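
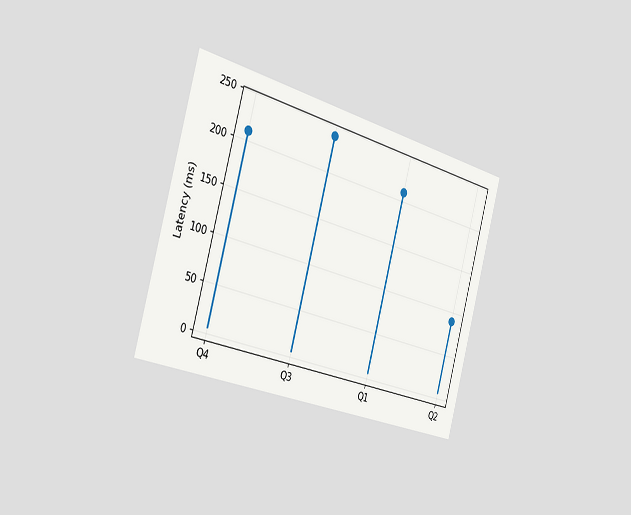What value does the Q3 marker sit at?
240ms

The chart is tilted about 15° clockwise and viewed slightly from the left. The Q3 marker sits at 240ms.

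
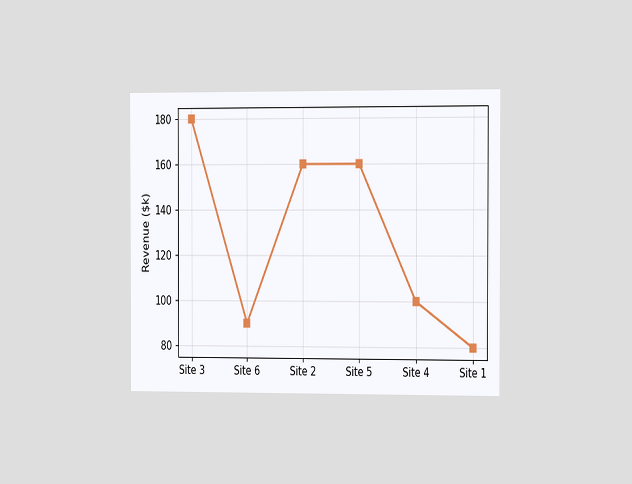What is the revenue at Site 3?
The chart is viewed slightly from the right. At Site 3, the line is at $180k.

$180k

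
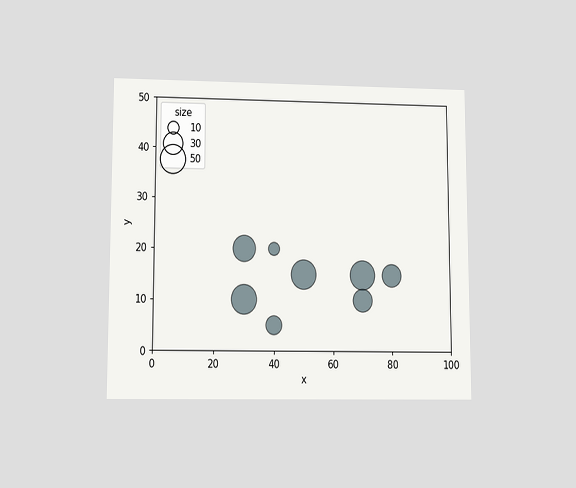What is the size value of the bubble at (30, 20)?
40

The chart is viewed at a slight angle. Matching the bubble at (30, 20) against the size legend gives 40.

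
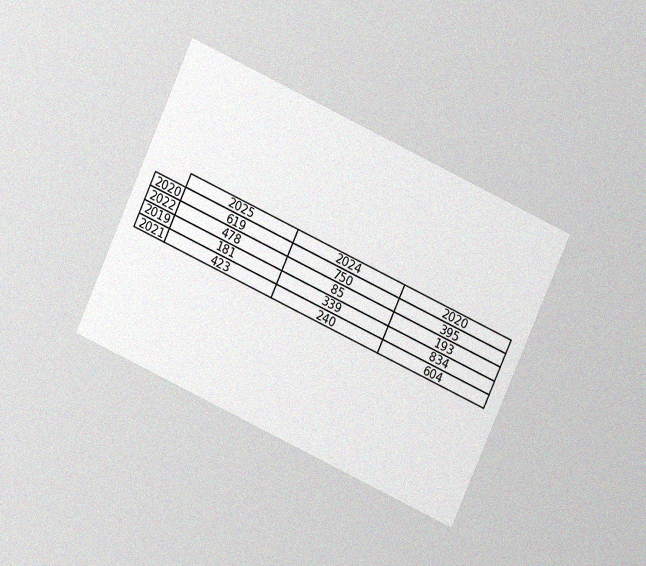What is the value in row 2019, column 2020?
834

The chart is tilted about 24° clockwise and viewed at a slight angle, with some photo noise. The (2019, 2020) cell reads 834.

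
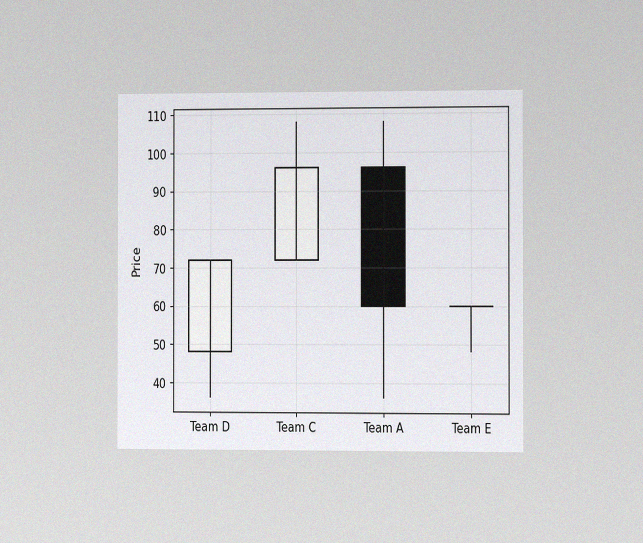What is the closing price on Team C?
96

The chart is viewed slightly from the right, with some photo noise. The Team C candle closes at 96.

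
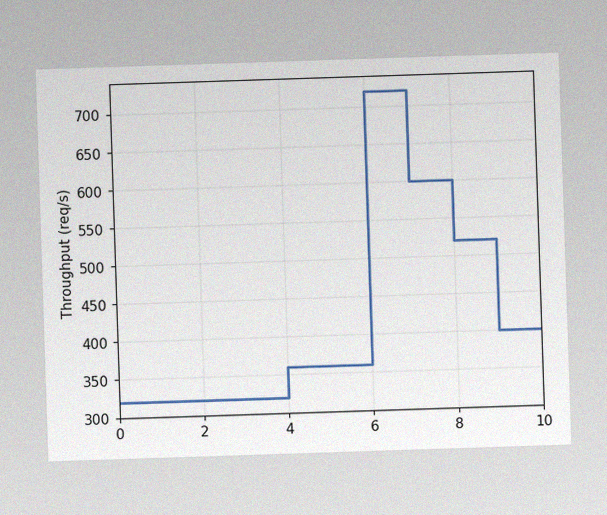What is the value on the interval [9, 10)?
400req/s

The image has some photo noise and uneven lighting. On [9, 10) the step sits at 400req/s.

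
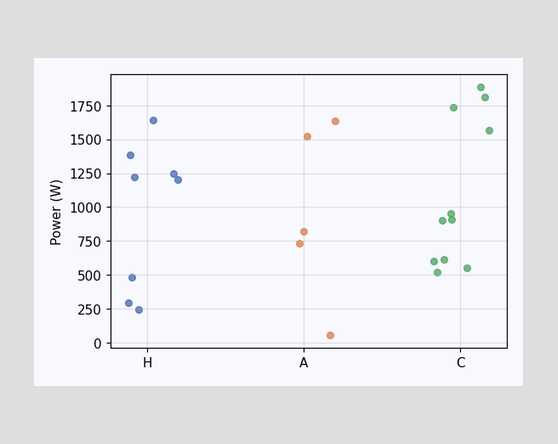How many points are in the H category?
Counting the markers in the H column gives 8.

8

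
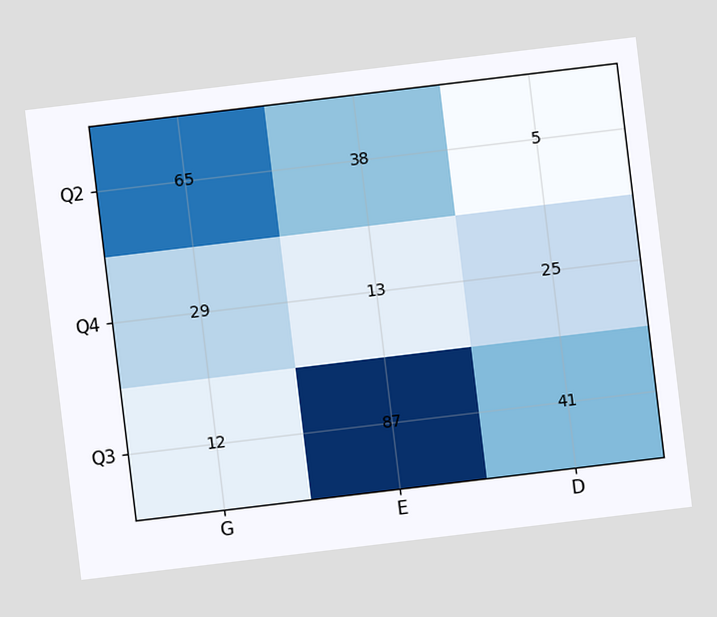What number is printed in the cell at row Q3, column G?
12

The chart is tilted about 7° counter-clockwise. The (Q3, G) cell reads 12.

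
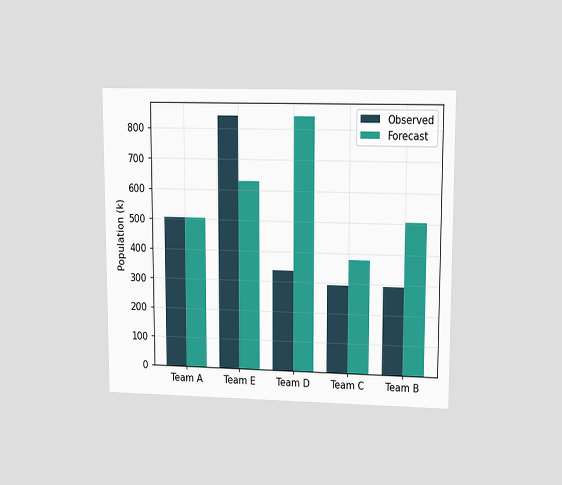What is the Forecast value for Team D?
840k

The chart is viewed at a slight angle. The Forecast bar at Team D reaches 840k on the y-axis.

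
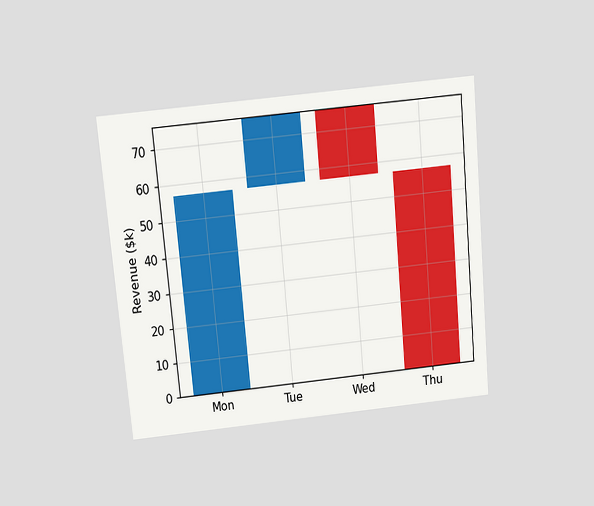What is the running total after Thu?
$0k

The chart is tilted about 5° counter-clockwise and viewed slightly from above. After Thu the running total reaches $0k.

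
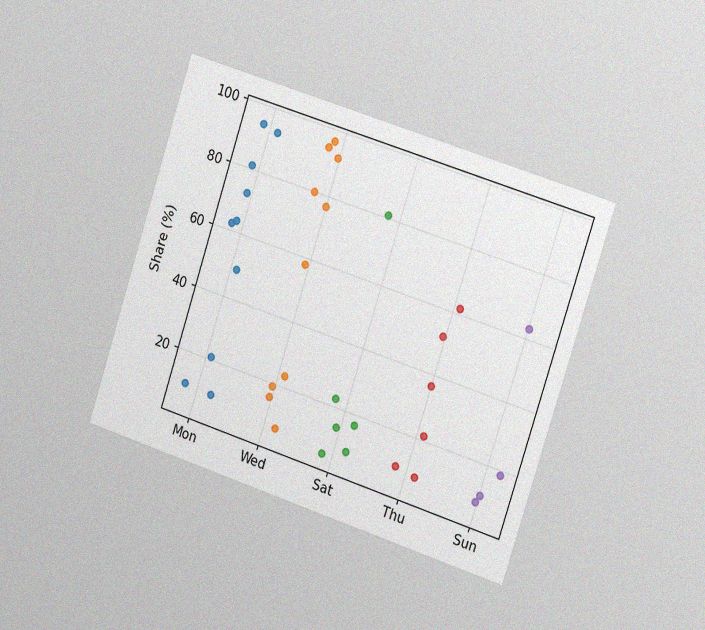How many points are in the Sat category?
The chart is tilted about 18° clockwise and viewed slightly from the right, with some photo noise. Counting the markers in the Sat column gives 6.

6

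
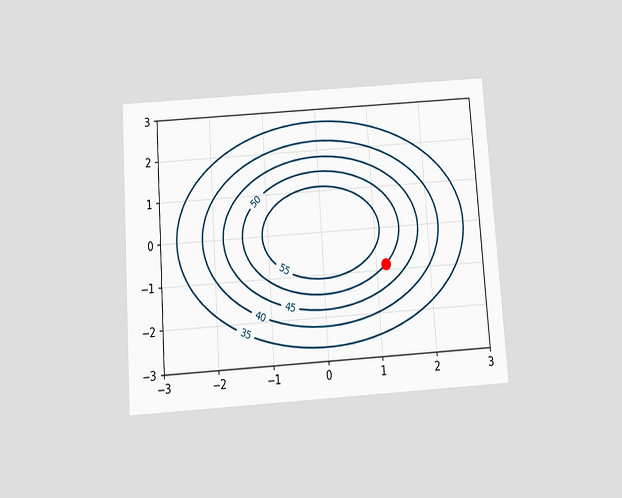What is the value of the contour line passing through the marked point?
The chart is tilted about 4° counter-clockwise and viewed slightly from below. The marked point sits on the contour labelled 50.

50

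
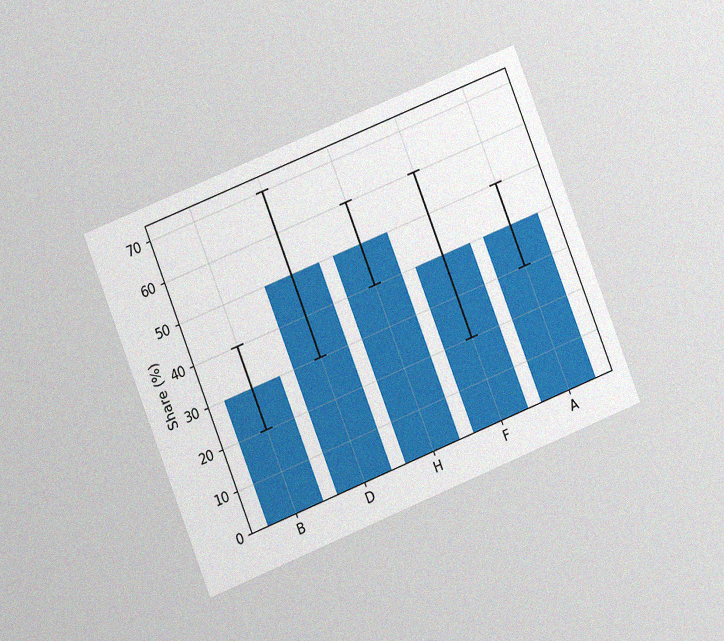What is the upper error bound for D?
The chart is tilted about 22° counter-clockwise and viewed at a slight angle, with some photo noise. The D bar's upper whisker reaches 70%.

70%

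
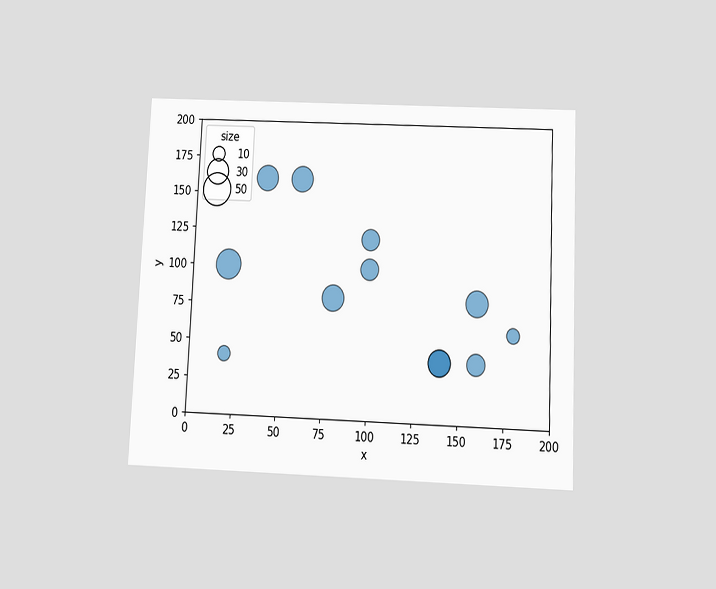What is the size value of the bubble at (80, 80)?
The chart is tilted about 3° clockwise and viewed slightly from below. Matching the bubble at (80, 80) against the size legend gives 30.

30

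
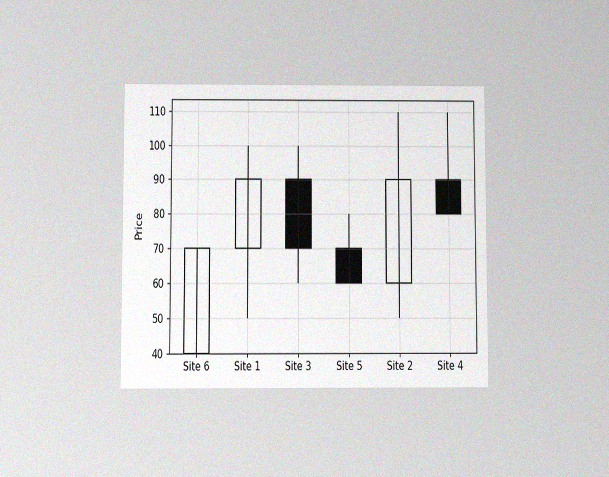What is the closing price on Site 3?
70

The chart is viewed at a slight angle, with some photo noise. The Site 3 candle closes at 70.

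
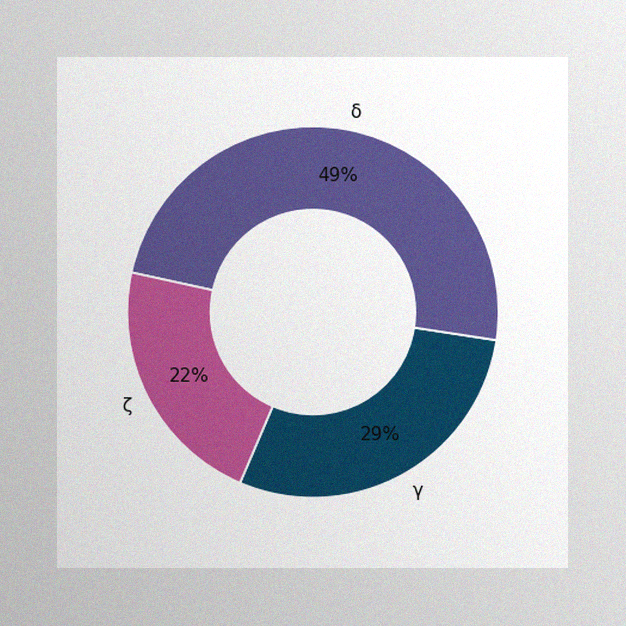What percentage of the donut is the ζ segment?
22%

The image has some photo noise and uneven lighting. The ζ segment takes up 22% of the ring.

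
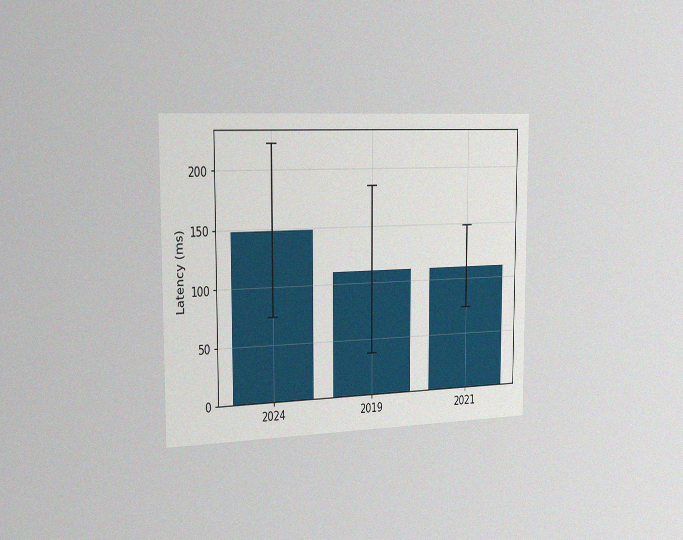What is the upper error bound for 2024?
The chart is viewed slightly from the left, with some photo noise. The 2024 bar's upper whisker reaches 222ms.

222ms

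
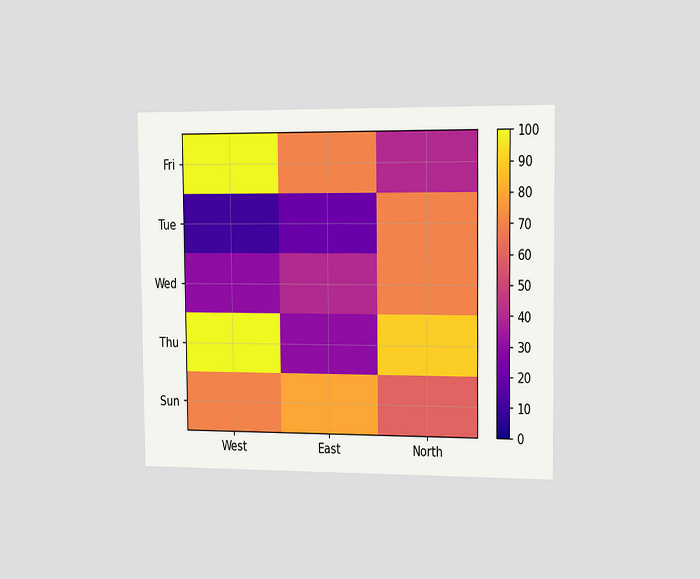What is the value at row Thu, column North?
90

The chart is viewed slightly from the right. Matching cell (Thu, North) against the colorbar gives 90.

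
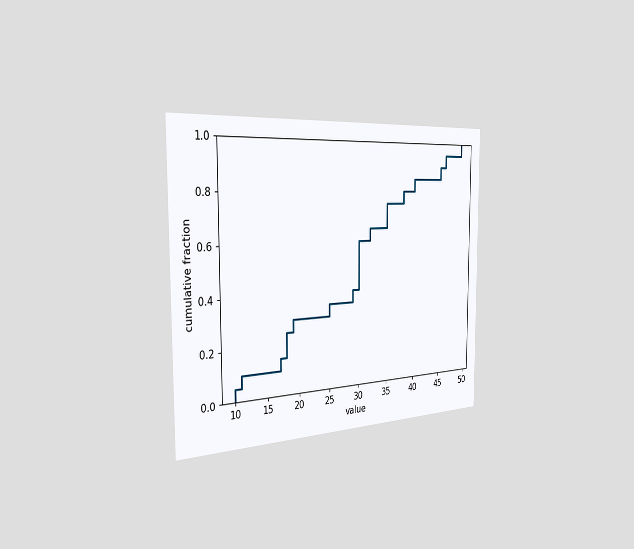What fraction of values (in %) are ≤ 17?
The chart is viewed slightly from the left. At x=17 the ECDF step is at 15%.

15%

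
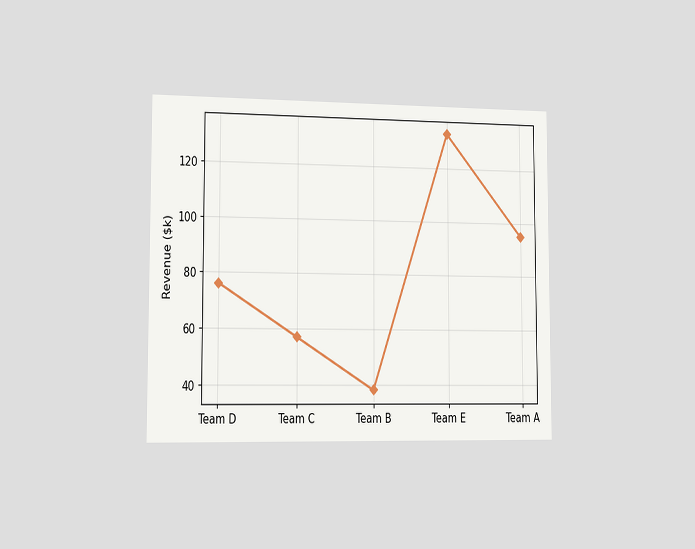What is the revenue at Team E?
$133k

The chart is viewed slightly from the left. At Team E, the line is at $133k.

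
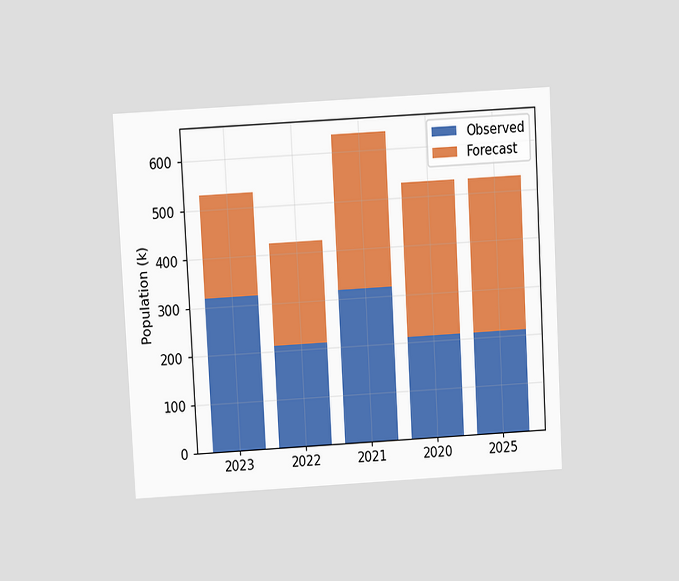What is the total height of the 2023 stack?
The chart is tilted about 3° counter-clockwise and viewed slightly from above. The 2023 stack's top reaches 530k on the y-axis.

530k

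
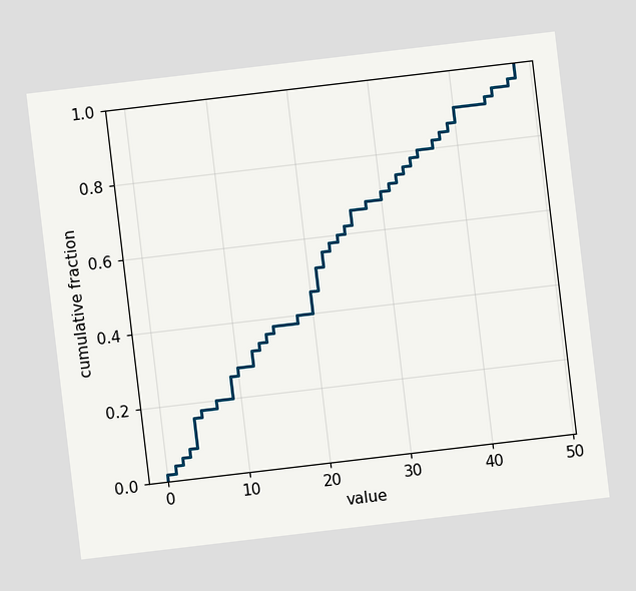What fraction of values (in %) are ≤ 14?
36%

The chart is tilted about 7° counter-clockwise. At x=14 the ECDF step is at 36%.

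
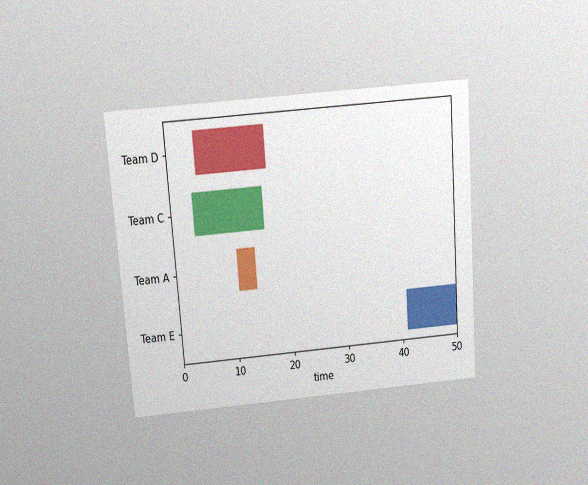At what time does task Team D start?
The chart is tilted about 4° counter-clockwise and viewed slightly from above, with some photo noise. The Team D bar begins at t=5.

5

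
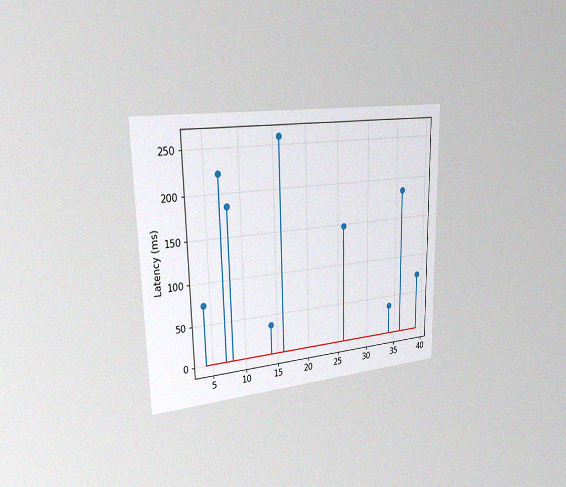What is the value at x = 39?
74ms

The chart is viewed slightly from the left, with some photo noise. The stem at x=39 reaches 74ms.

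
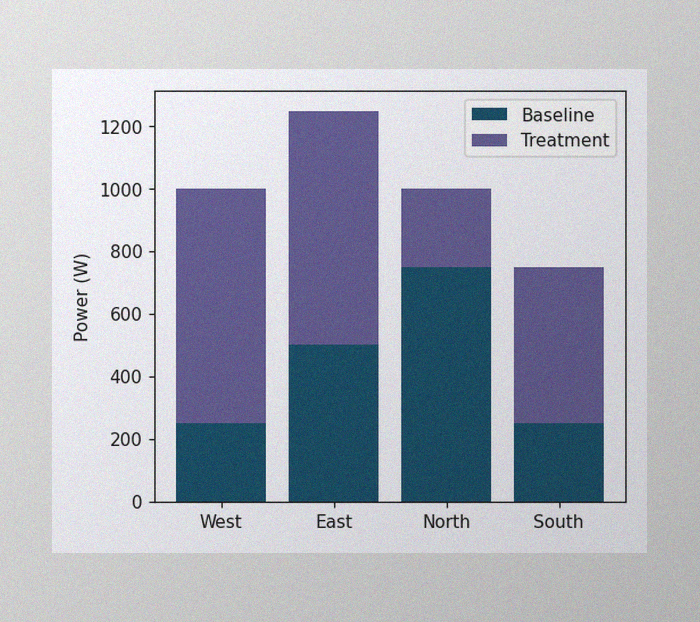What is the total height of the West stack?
The image has some photo noise and uneven lighting. The West stack's top reaches 1000W on the y-axis.

1000W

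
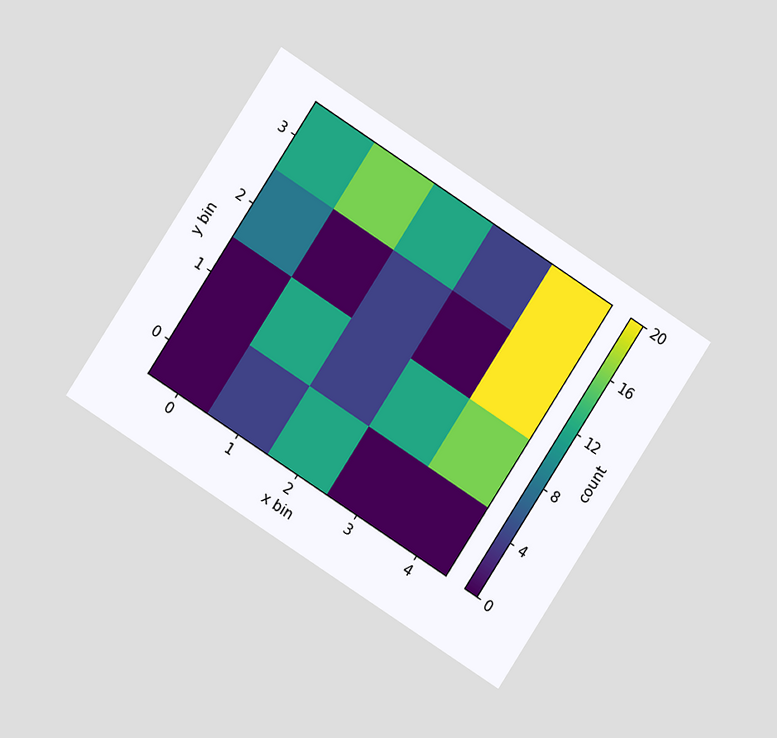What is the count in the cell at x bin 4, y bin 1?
The chart is tilted about 33° clockwise and viewed at a slight angle. Matching the cell (4, 1) against the colorbar gives 16.

16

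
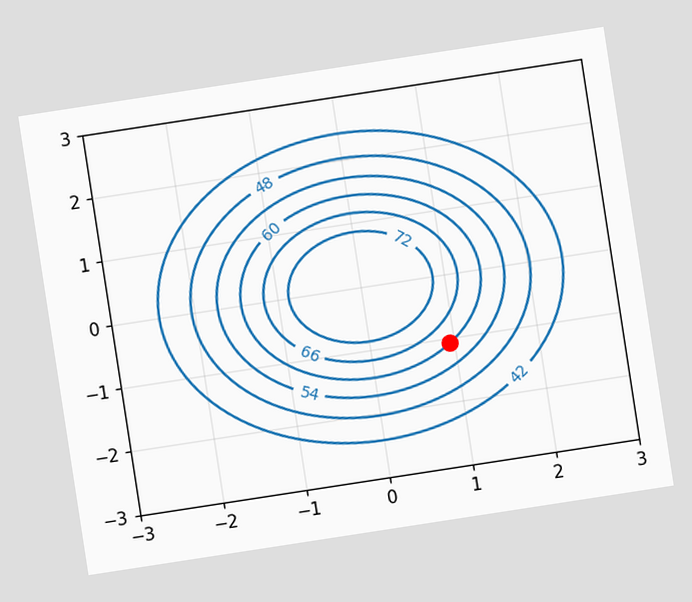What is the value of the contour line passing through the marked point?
60

The chart is tilted about 9° counter-clockwise. The marked point sits on the contour labelled 60.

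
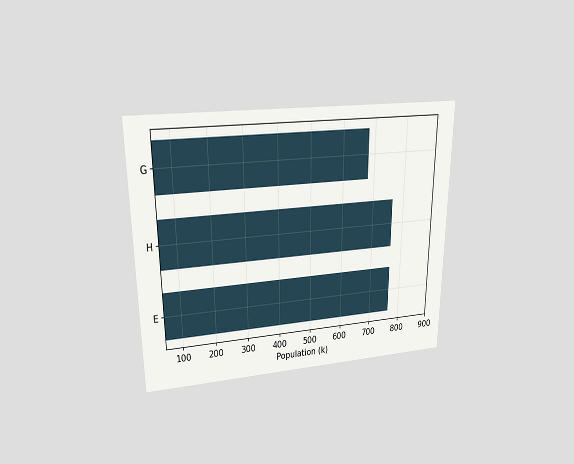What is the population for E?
765k

The chart is viewed slightly from above. Reading along the chart's x-axis, the E bar reaches 765k.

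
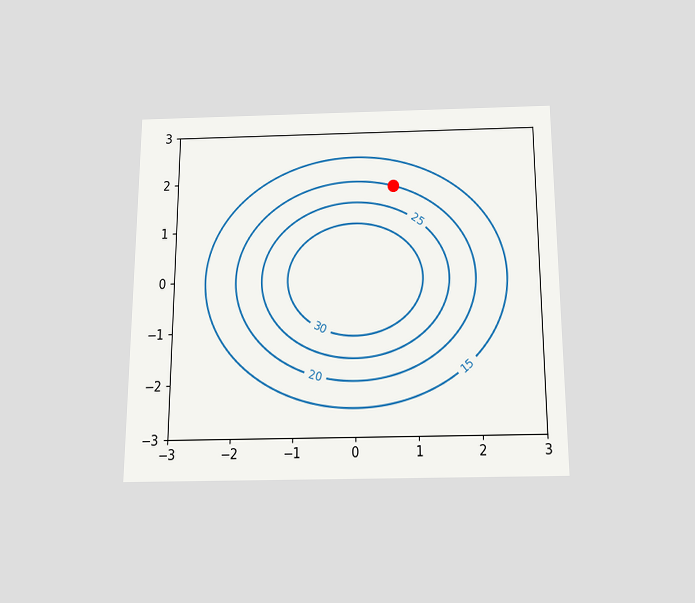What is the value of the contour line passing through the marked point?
The chart is viewed slightly from below. The marked point sits on the contour labelled 20.

20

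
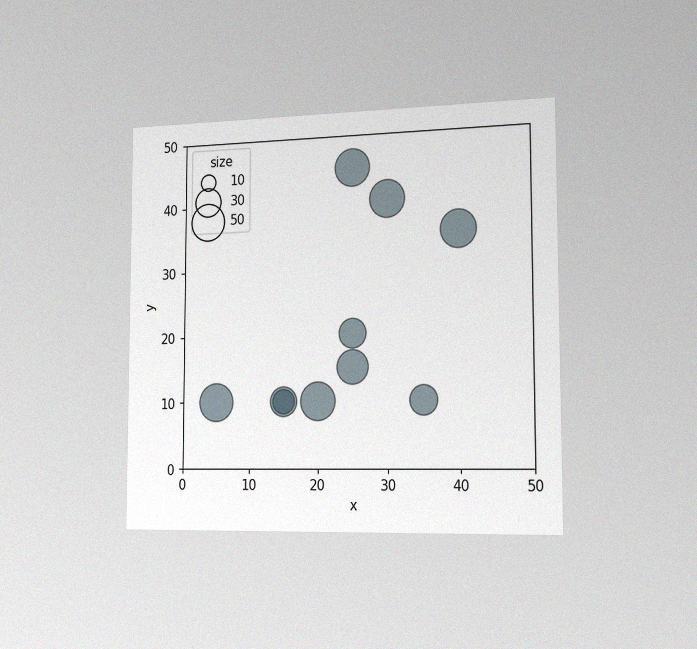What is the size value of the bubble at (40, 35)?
50

The chart is viewed slightly from the right, with some photo noise. Matching the bubble at (40, 35) against the size legend gives 50.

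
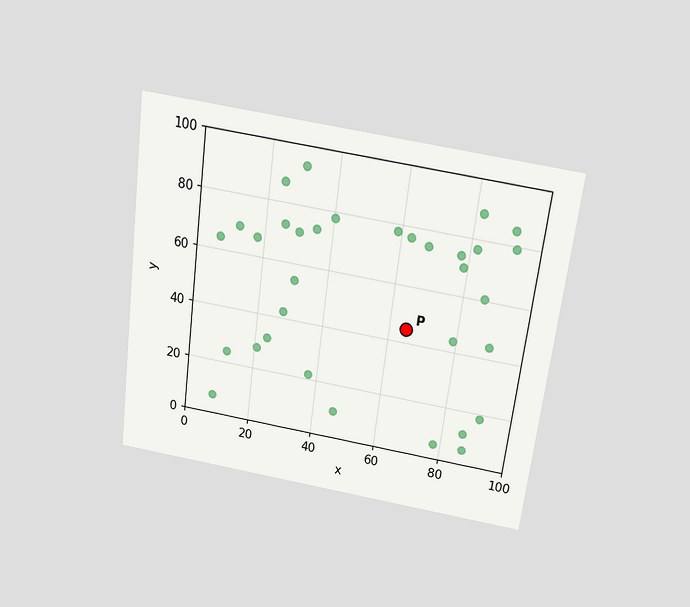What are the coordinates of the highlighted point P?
(65, 45)

The chart is tilted about 7° clockwise and viewed slightly from above. Following the gridlines from P to each axis, P sits at (65, 45).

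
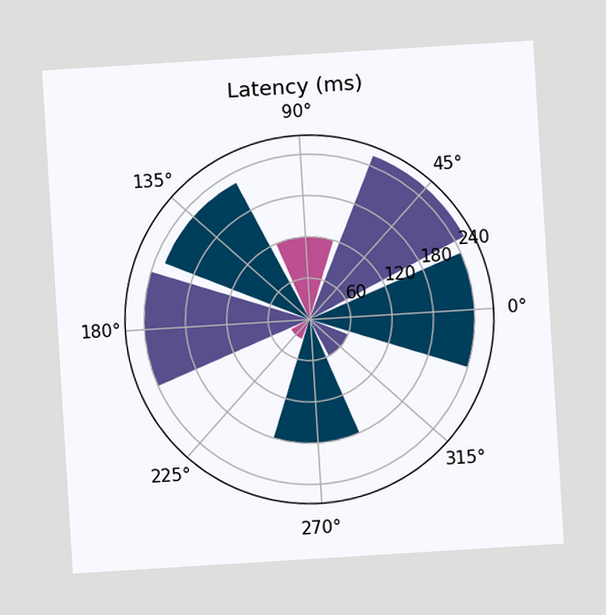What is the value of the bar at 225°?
30ms

The chart is tilted about 4° counter-clockwise. The bar at 225° reaches 30ms on the radial axis.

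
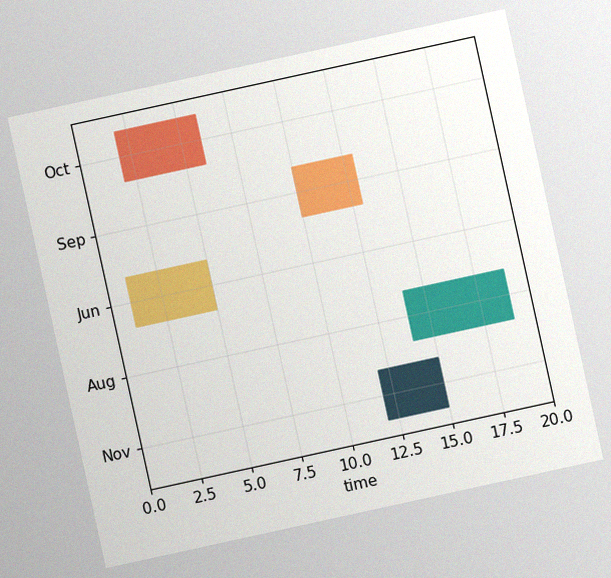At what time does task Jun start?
The chart is tilted about 12° counter-clockwise, with some photo noise. The Jun bar begins at t=1.

1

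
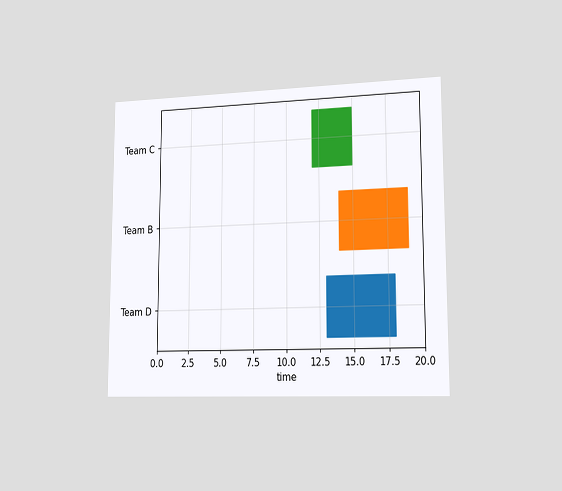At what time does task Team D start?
13

The chart is viewed slightly from the right. The Team D bar begins at t=13.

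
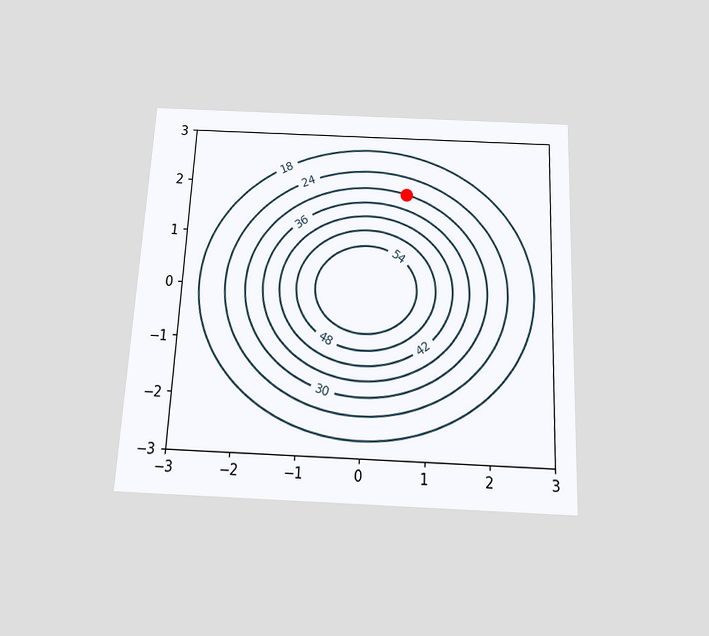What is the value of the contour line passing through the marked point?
The chart is tilted about 3° clockwise and viewed slightly from below. The marked point sits on the contour labelled 30.

30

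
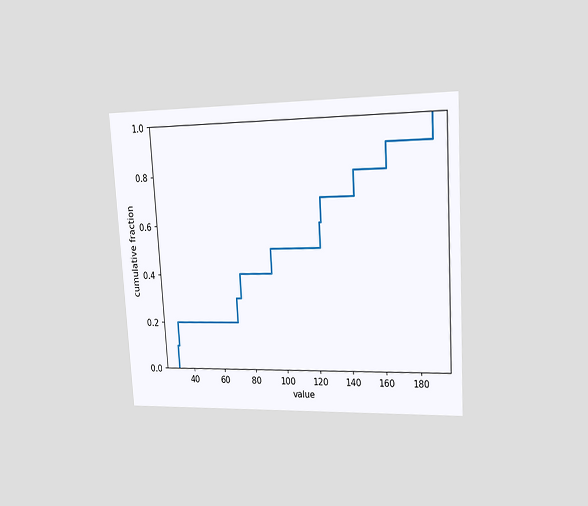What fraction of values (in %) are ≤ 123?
The chart is tilted about 3° counter-clockwise and viewed slightly from the right. At x=123 the ECDF step is at 60%.

60%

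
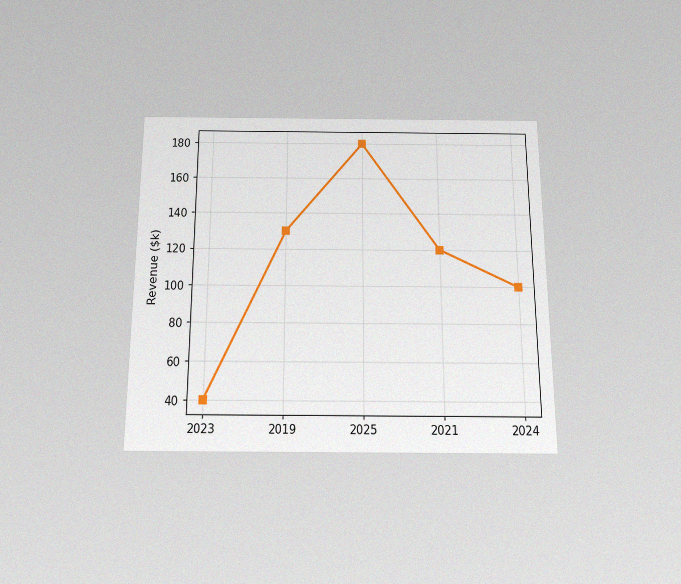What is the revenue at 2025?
$180k

The chart is viewed slightly from below, with some photo noise. At 2025, the line is at $180k.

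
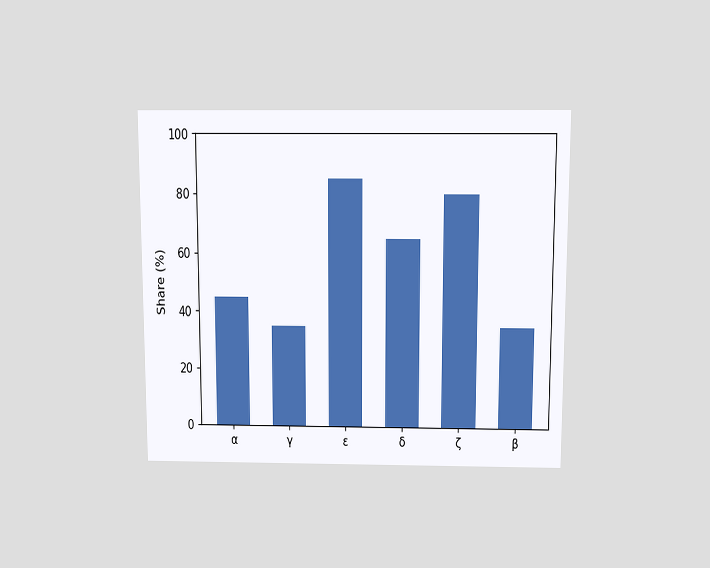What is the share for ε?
The chart is viewed slightly from above. Reading along the chart's y-axis, the ε bar reaches 85%.

85%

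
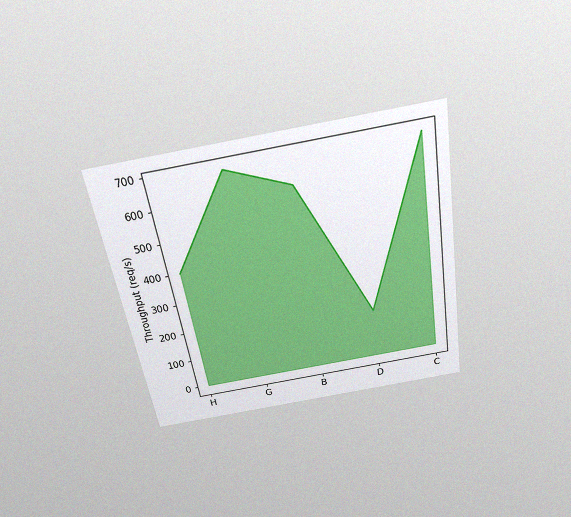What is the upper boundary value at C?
The chart is tilted about 9° counter-clockwise and viewed slightly from above, with some photo noise. At C the upper boundary is at 680req/s.

680req/s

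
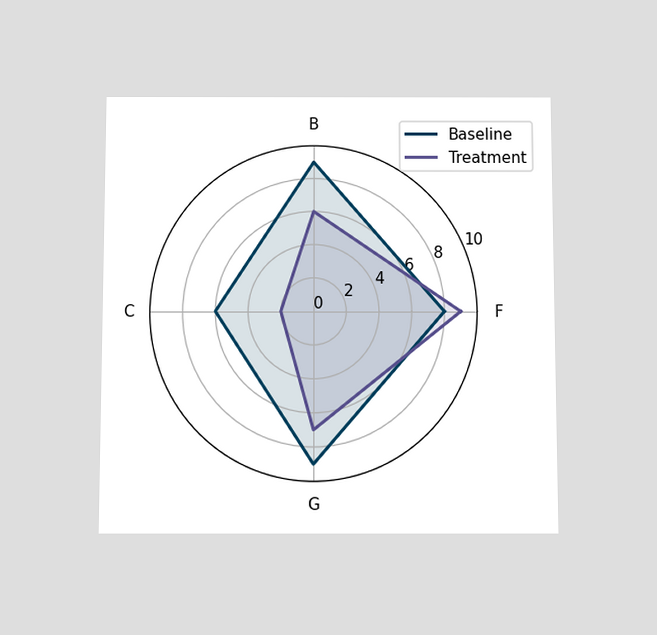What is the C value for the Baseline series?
The chart is viewed slightly from below. On the C axis, Baseline reaches 6.

6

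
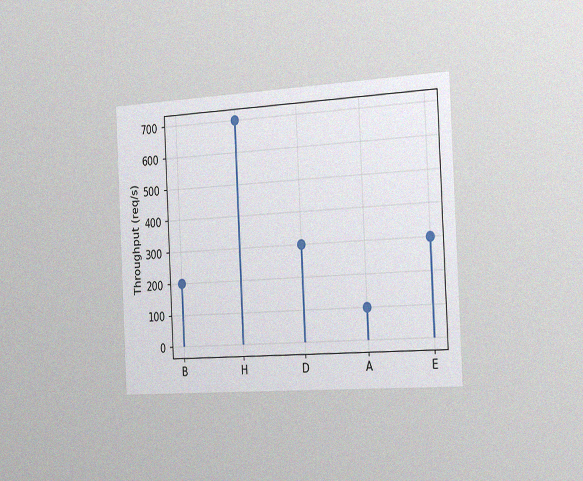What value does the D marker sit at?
300req/s

The chart is tilted about 3° counter-clockwise and viewed slightly from the right, with some photo noise. The D marker sits at 300req/s.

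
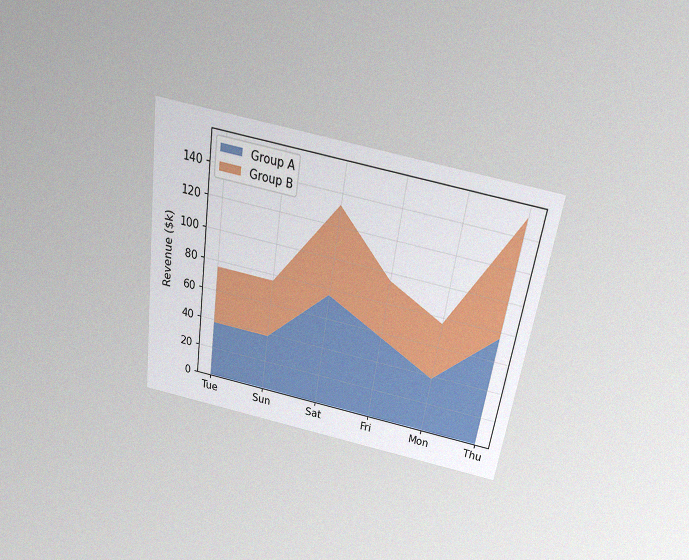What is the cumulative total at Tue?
The chart is tilted about 9° clockwise and viewed slightly from above, with some photo noise. The stacked total at Tue reaches $76k.

$76k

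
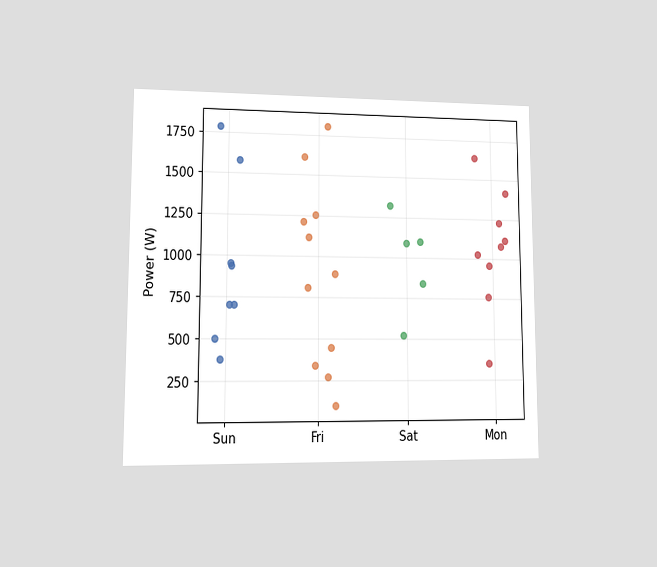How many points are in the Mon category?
The chart is viewed at a slight angle. Counting the markers in the Mon column gives 9.

9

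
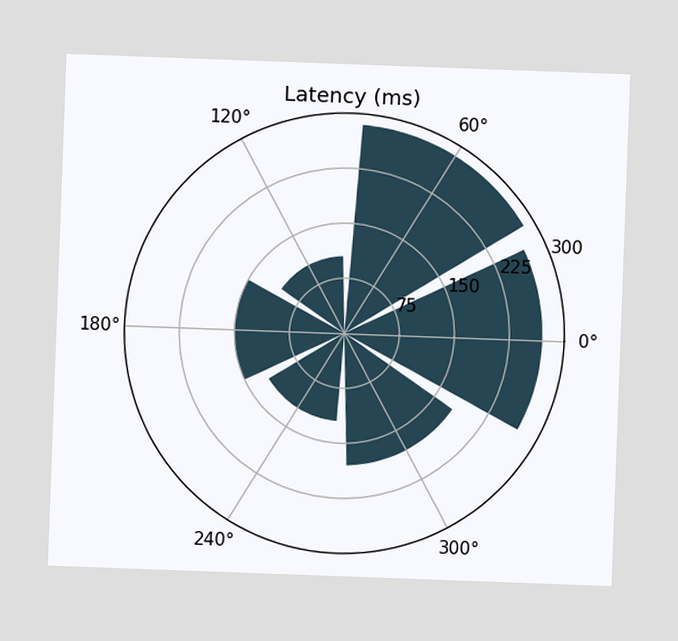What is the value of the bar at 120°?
105ms

The chart is tilted about 2° clockwise. The bar at 120° reaches 105ms on the radial axis.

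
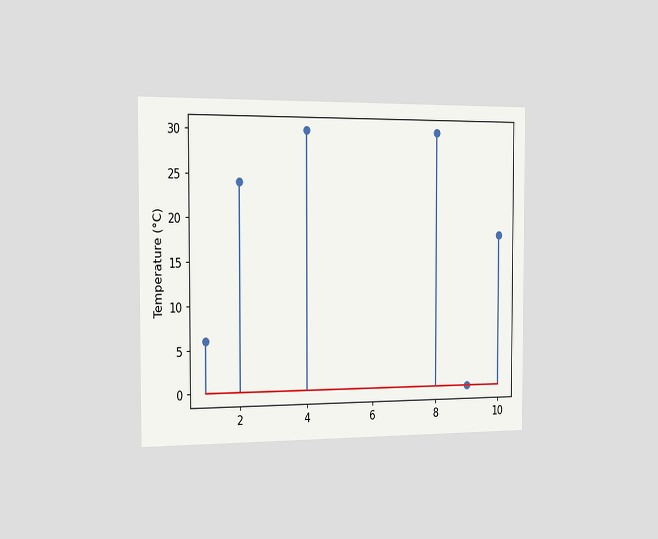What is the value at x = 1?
The chart is viewed slightly from the left. The stem at x=1 reaches 6°C.

6°C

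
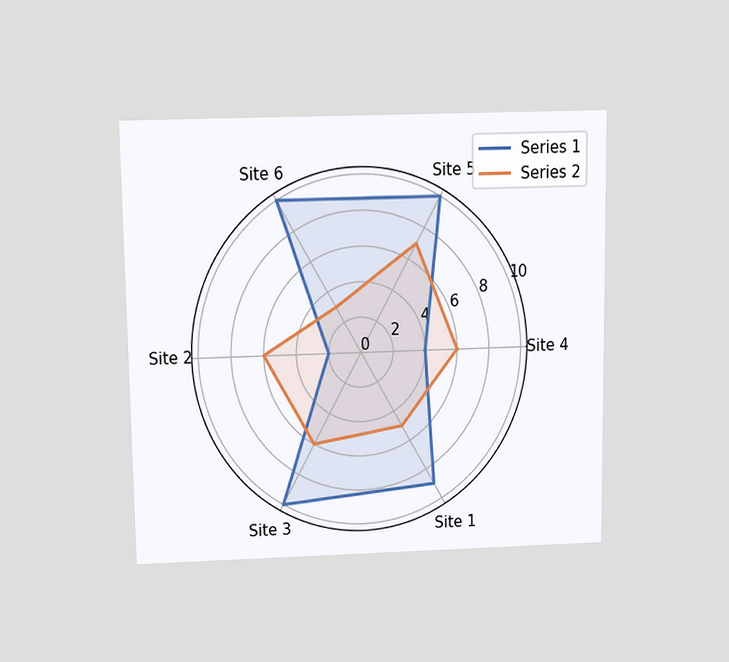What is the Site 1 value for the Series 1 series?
9

The chart is viewed slightly from above. On the Site 1 axis, Series 1 reaches 9.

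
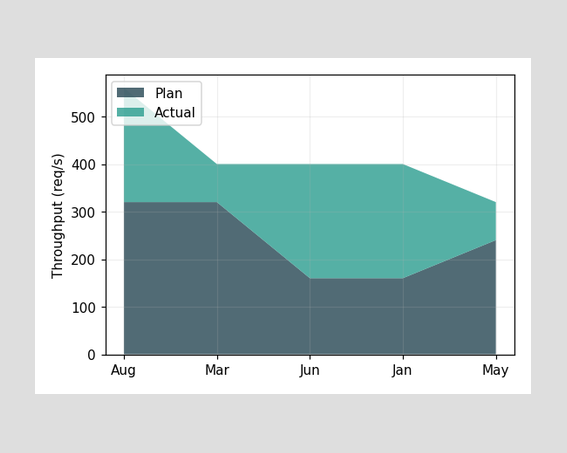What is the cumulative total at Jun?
400req/s

The stacked total at Jun reaches 400req/s.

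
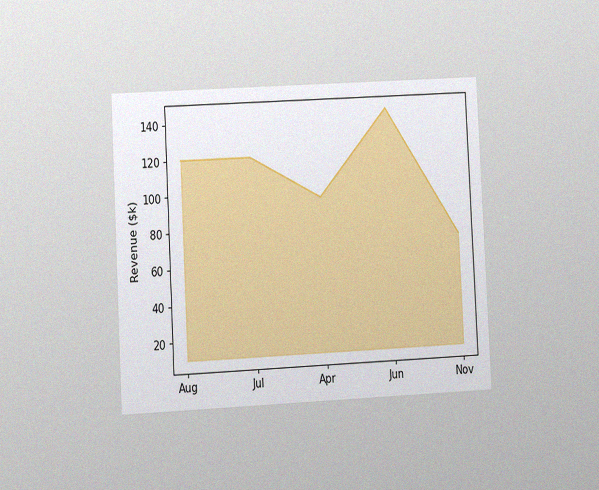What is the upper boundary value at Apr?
$96k

The chart is tilted about 3° counter-clockwise and viewed at a slight angle, with some photo noise. At Apr the upper boundary is at $96k.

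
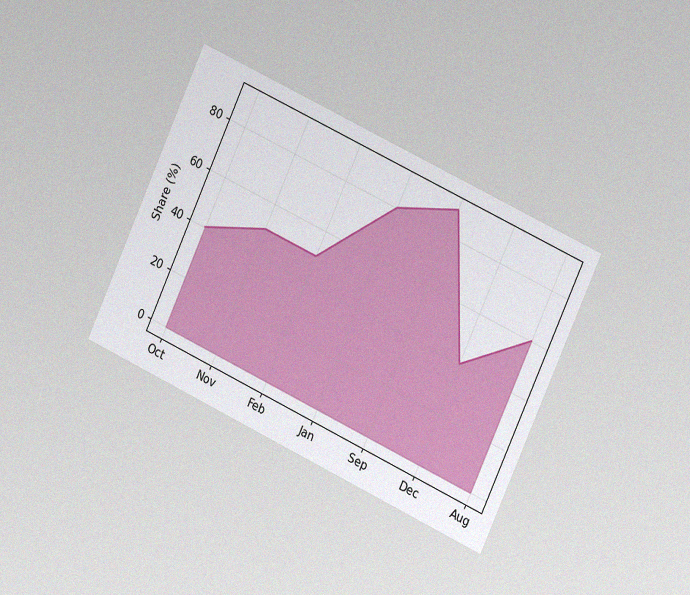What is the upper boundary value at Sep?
The chart is tilted about 25° clockwise and viewed slightly from the right, with some photo noise. At Sep the upper boundary is at 90%.

90%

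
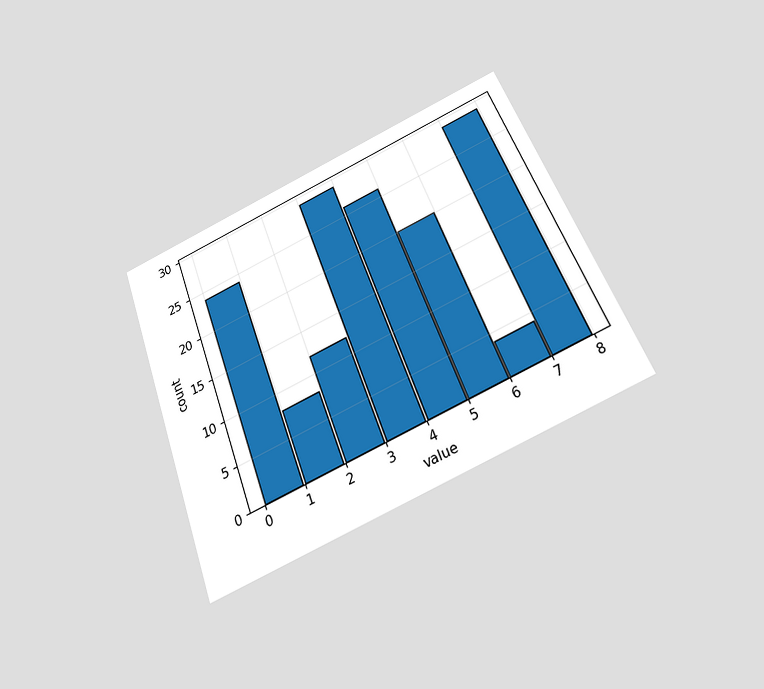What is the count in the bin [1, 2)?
The chart is tilted about 21° counter-clockwise and viewed slightly from below. The [1, 2) bin has height 8.

8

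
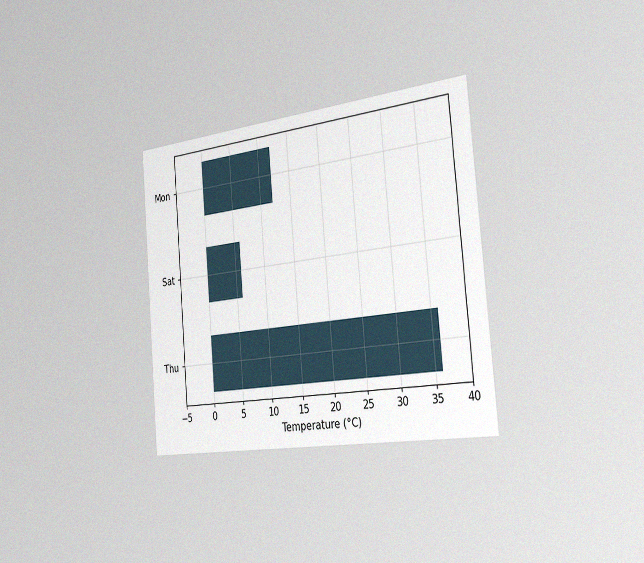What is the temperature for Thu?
36°C

The chart is tilted about 5° counter-clockwise and viewed slightly from the right, with some photo noise. Reading along the chart's x-axis, the Thu bar reaches 36°C.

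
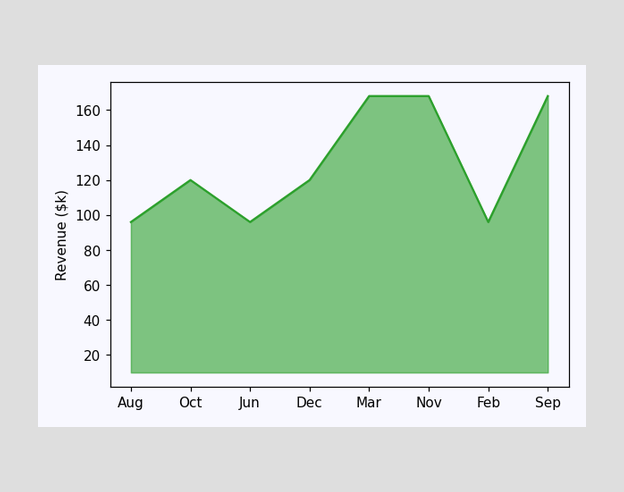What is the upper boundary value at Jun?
At Jun the upper boundary is at $96k.

$96k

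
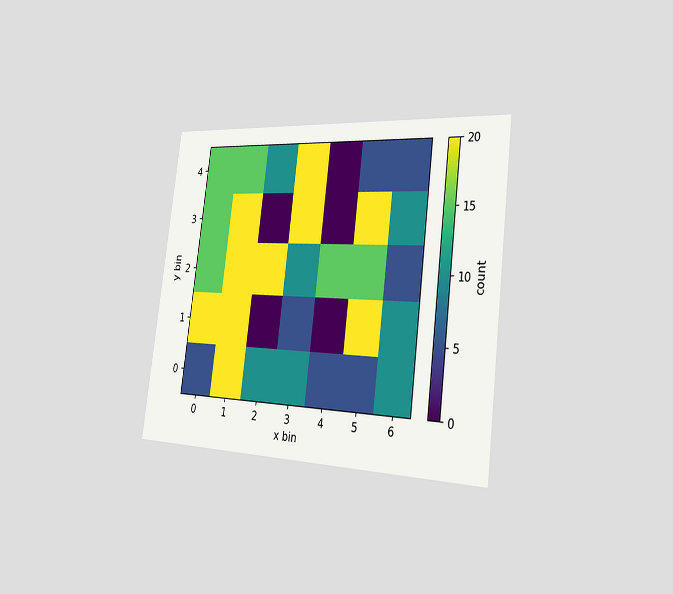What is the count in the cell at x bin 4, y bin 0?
The chart is tilted about 7° clockwise and viewed slightly from the right. Matching the cell (4, 0) against the colorbar gives 5.

5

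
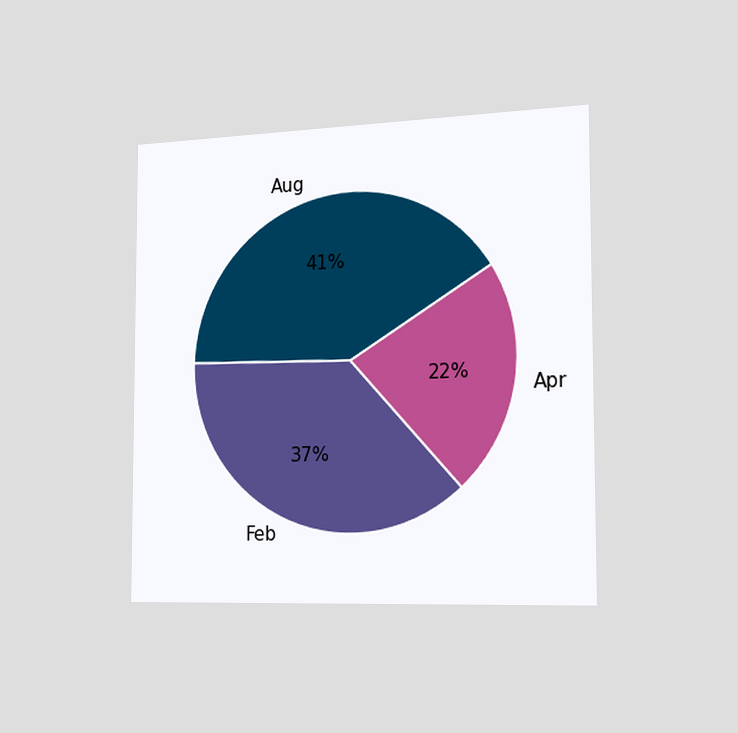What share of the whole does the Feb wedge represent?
The chart is viewed slightly from the right. The Feb slice takes up 37% of the pie.

37%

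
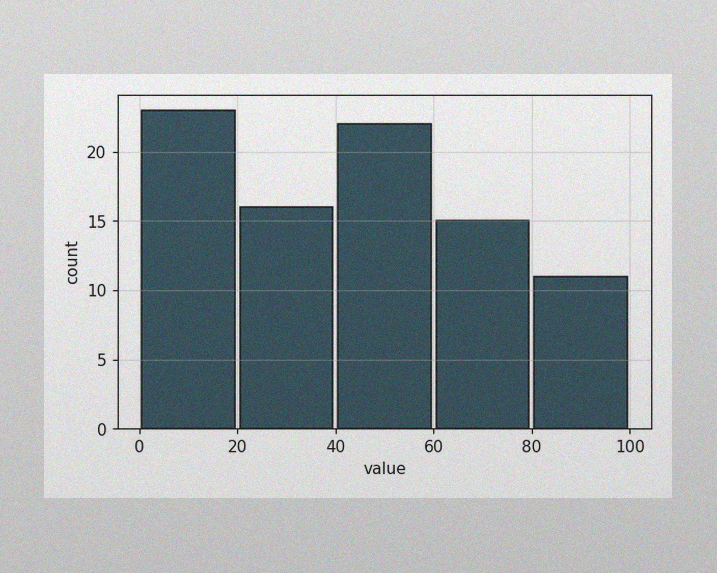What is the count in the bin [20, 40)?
The image has some photo noise and uneven lighting. The [20, 40) bin has height 16.

16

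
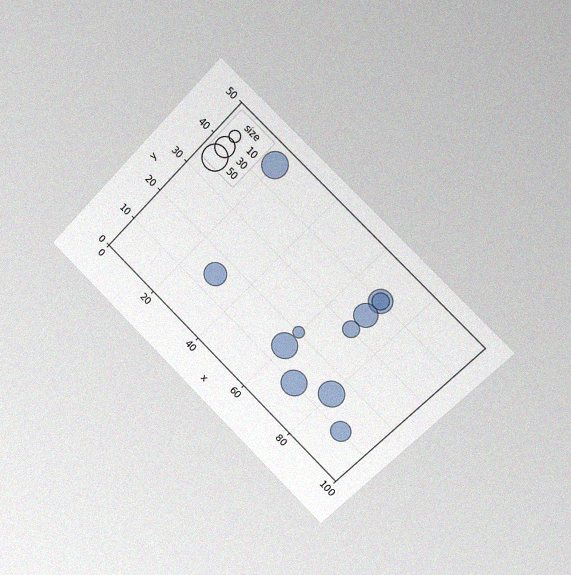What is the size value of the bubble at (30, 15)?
The chart is tilted about 45° clockwise and viewed slightly from the right, with some photo noise. Matching the bubble at (30, 15) against the size legend gives 40.

40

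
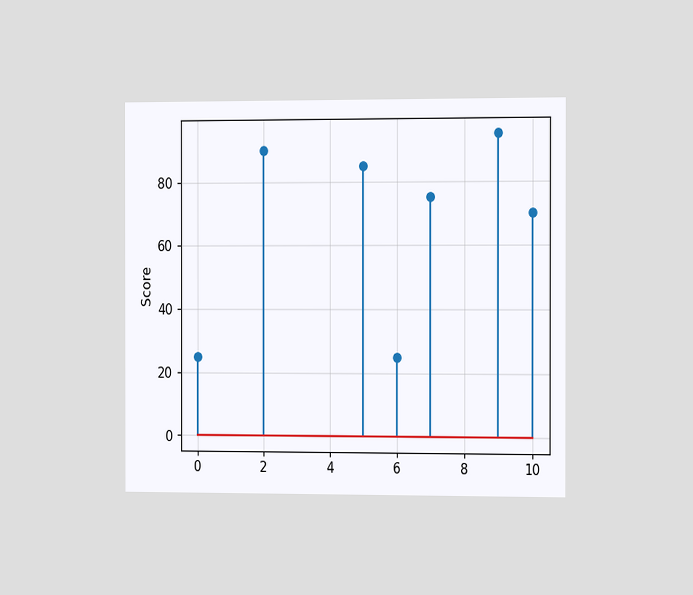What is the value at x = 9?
The chart is viewed slightly from the right. The stem at x=9 reaches 95.

95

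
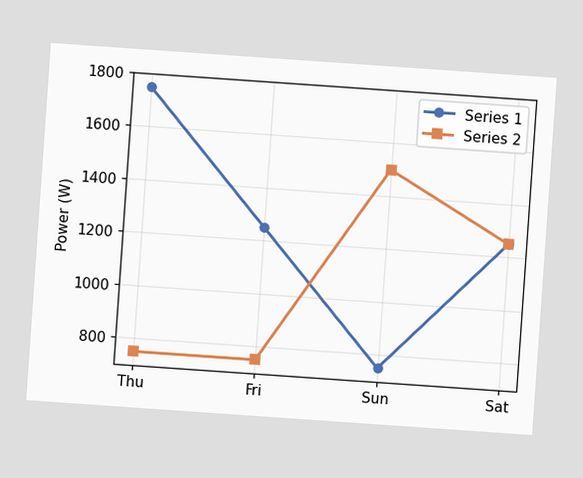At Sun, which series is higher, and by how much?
The chart is tilted about 4° clockwise. At Sun, Series 2 sits above the other line by 750W.

Series 2, by 750W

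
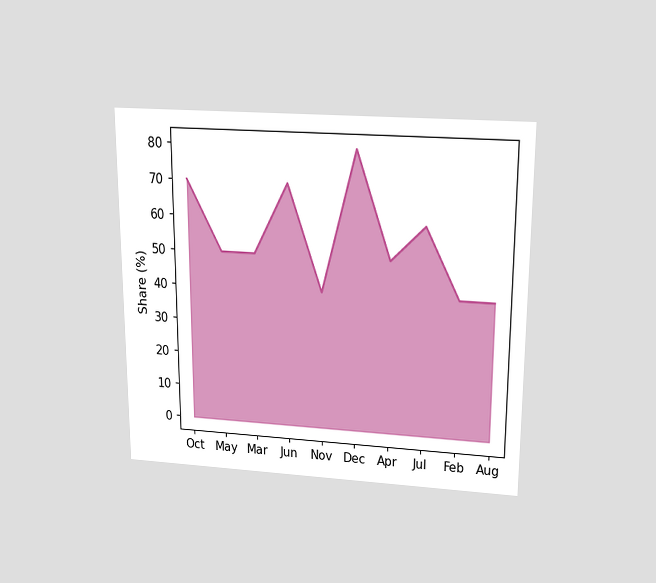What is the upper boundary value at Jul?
60%

The chart is viewed slightly from above. At Jul the upper boundary is at 60%.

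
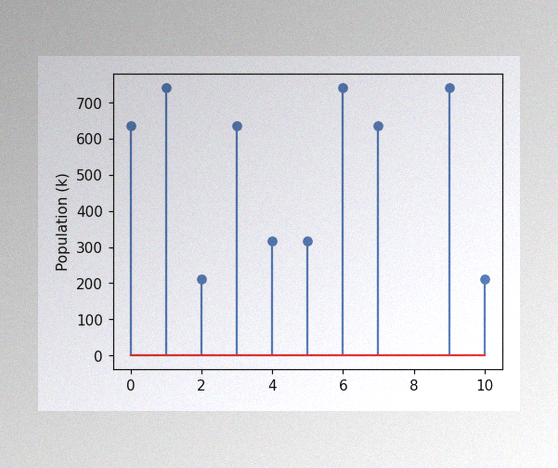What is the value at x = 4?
318k

The image has some photo noise and uneven lighting. The stem at x=4 reaches 318k.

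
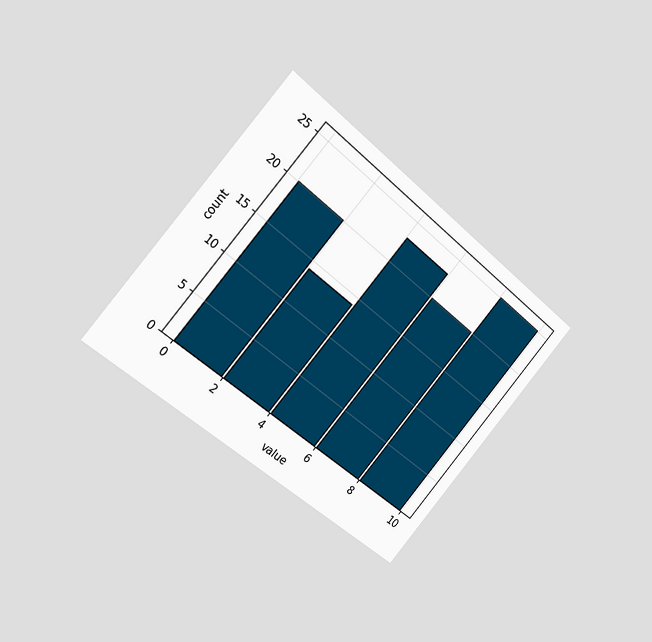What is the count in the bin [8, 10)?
The chart is tilted about 40° clockwise and viewed slightly from the left. The [8, 10) bin has height 25.

25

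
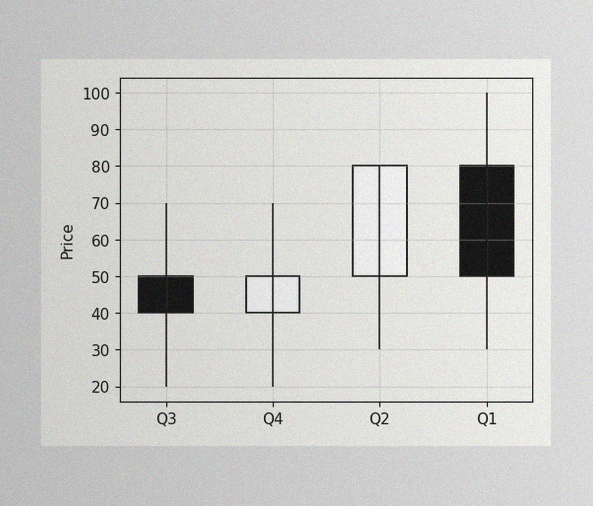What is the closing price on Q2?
The image has some photo noise and uneven lighting. The Q2 candle closes at 80.

80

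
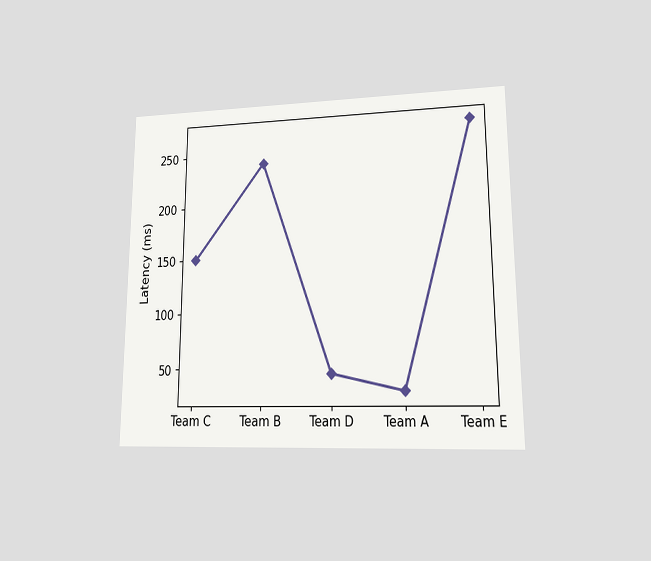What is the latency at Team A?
30ms

The chart is viewed at a slight angle. At Team A, the line is at 30ms.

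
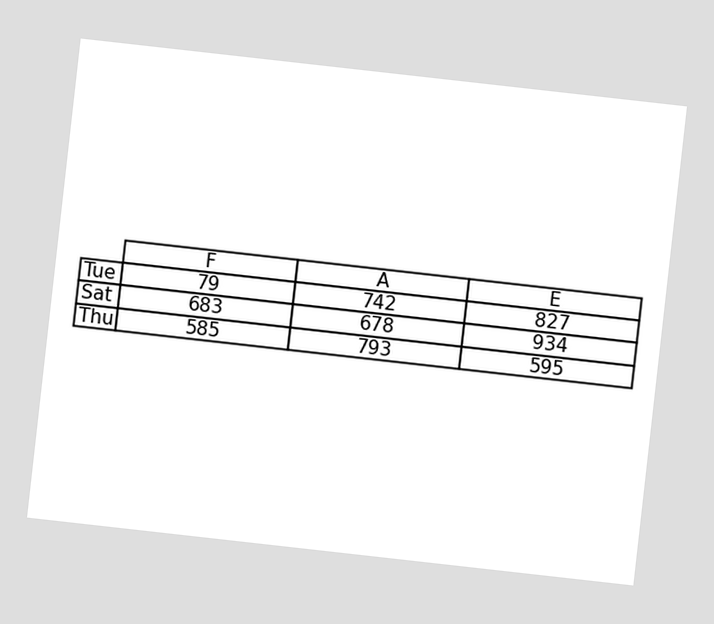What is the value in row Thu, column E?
The chart is tilted about 6° clockwise. The (Thu, E) cell reads 595.

595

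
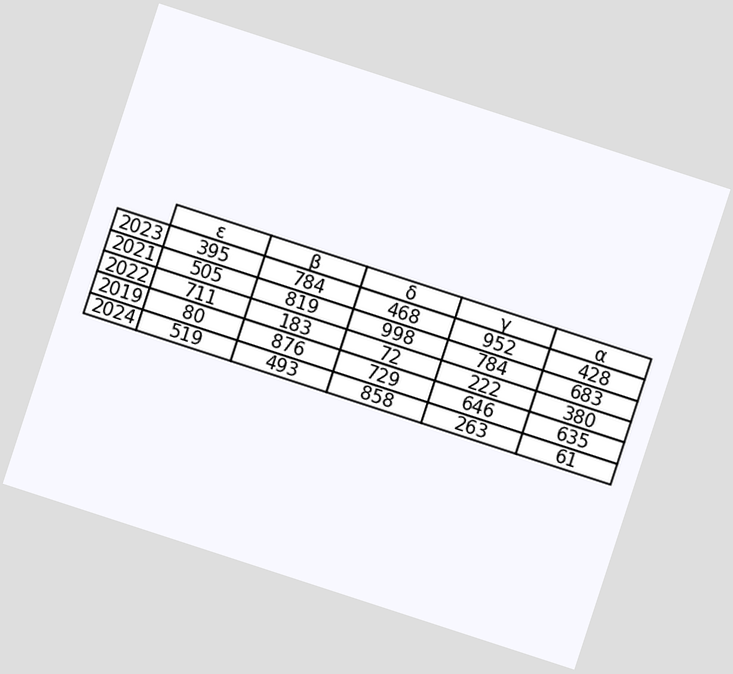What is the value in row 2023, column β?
The chart is tilted about 18° clockwise. The (2023, β) cell reads 784.

784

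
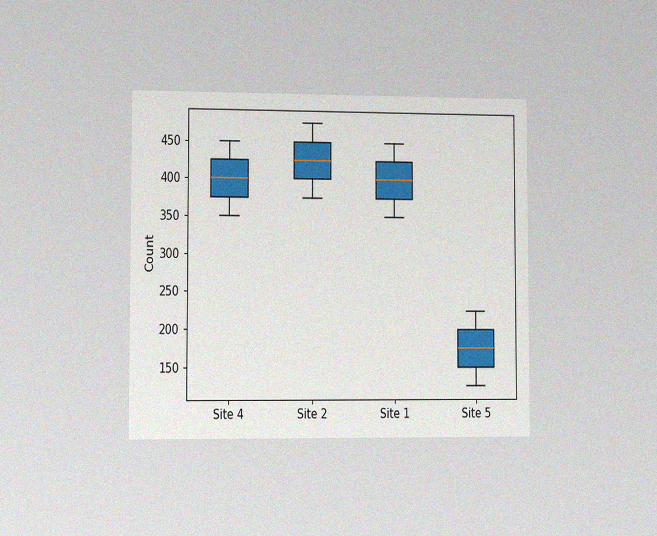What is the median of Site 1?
400

The chart is viewed slightly from the left, with some photo noise. The median line in the Site 1 box sits at 400.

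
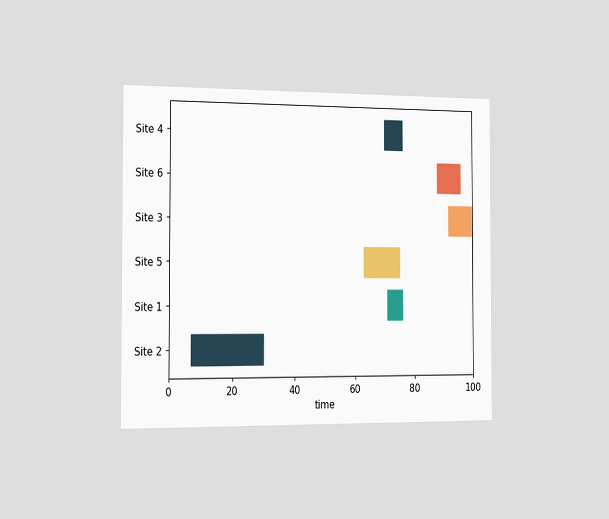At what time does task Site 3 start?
The chart is viewed slightly from the left. The Site 3 bar begins at t=92.

92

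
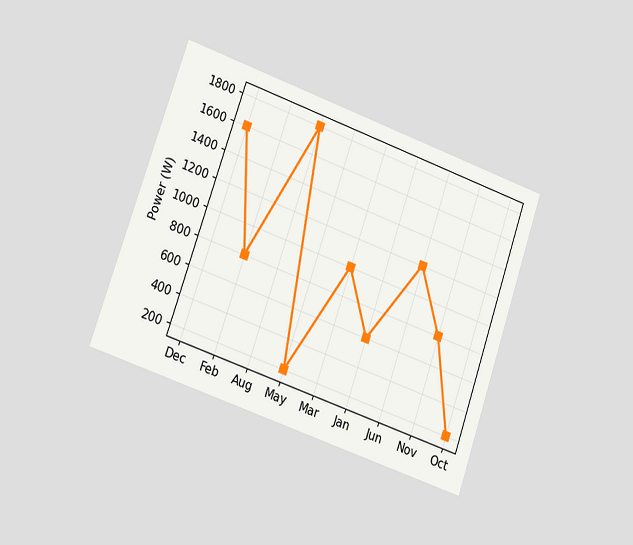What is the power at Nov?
The chart is tilted about 19° clockwise and viewed slightly from the left. At Nov, the line is at 800W.

800W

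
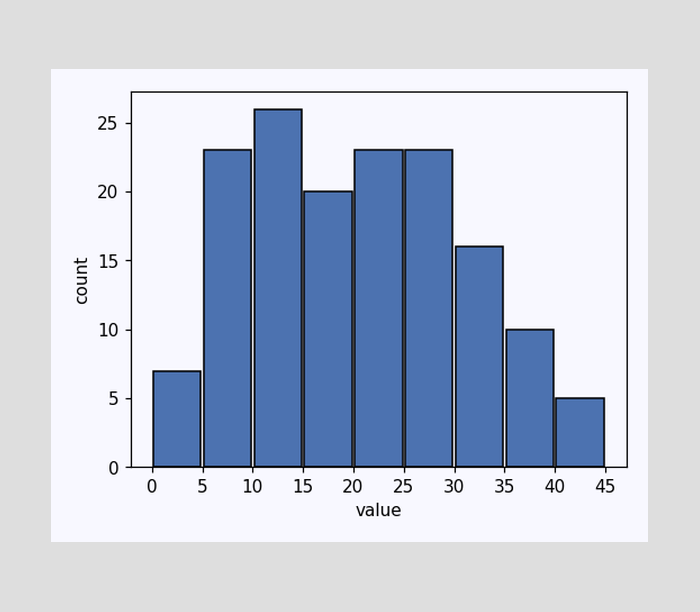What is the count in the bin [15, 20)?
20

The [15, 20) bin has height 20.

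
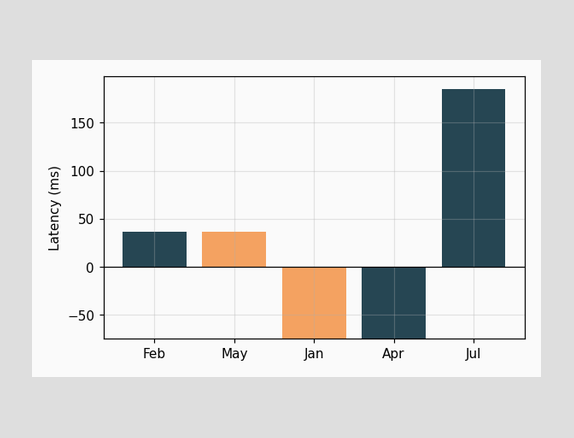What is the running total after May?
0ms

After May the running total reaches 0ms.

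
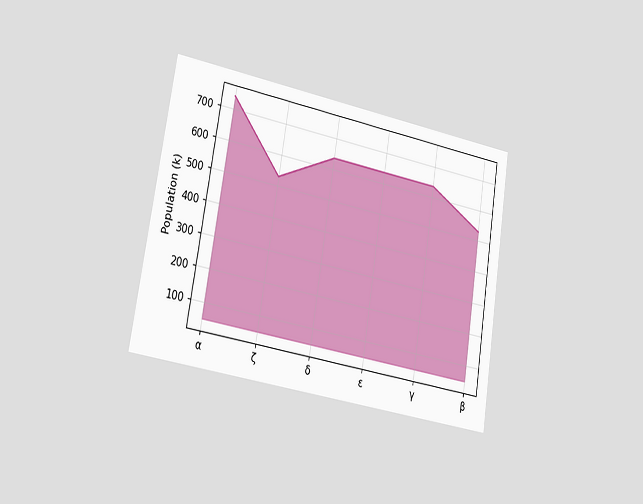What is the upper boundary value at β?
The chart is tilted about 9° clockwise and viewed slightly from the left. At β the upper boundary is at 530k.

530k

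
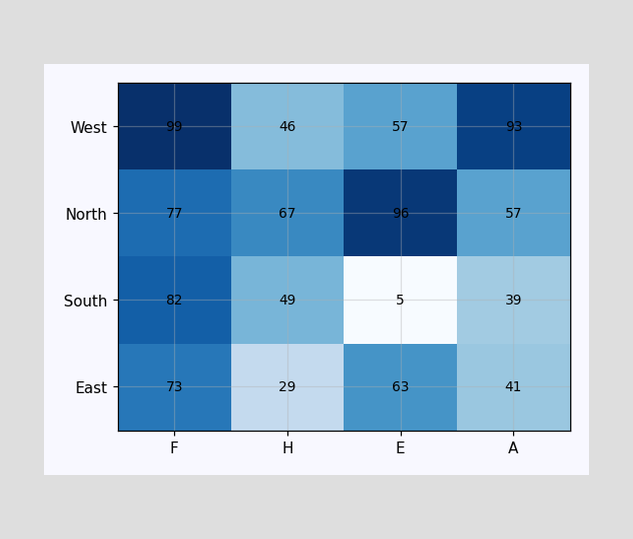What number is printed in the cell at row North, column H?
67

The (North, H) cell reads 67.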